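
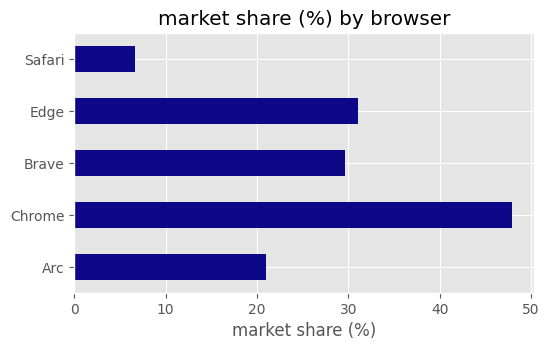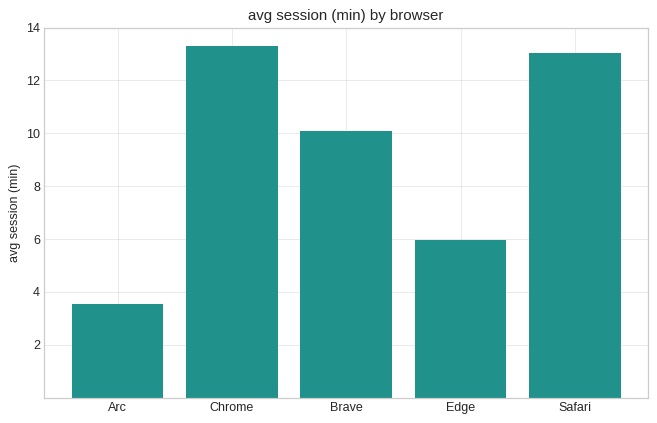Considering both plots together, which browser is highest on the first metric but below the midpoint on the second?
Chart 2 median avg session (min) ≈ 10; below-median browsers: Arc, Edge. Among those, Edge has the highest market share (%) (≈ 30).

Edge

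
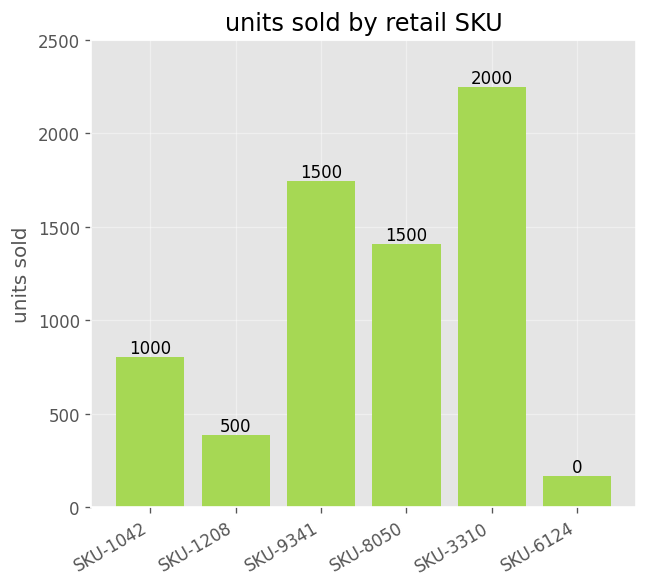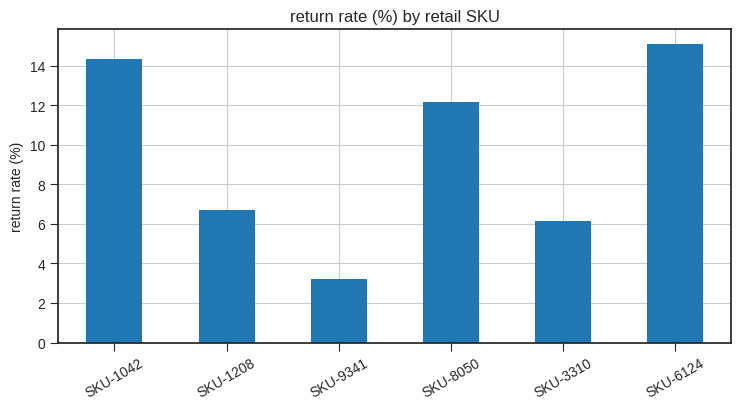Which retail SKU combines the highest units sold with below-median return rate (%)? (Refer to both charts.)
SKU-3310

Chart 2 median return rate (%) ≈ 10; below-median retail SKUs: SKU-1208, SKU-9341, SKU-3310. Among those, SKU-3310 has the highest units sold (≈ 2000).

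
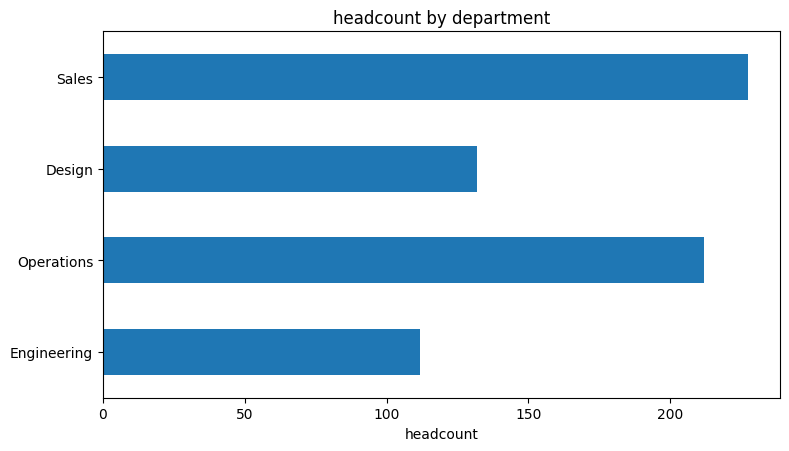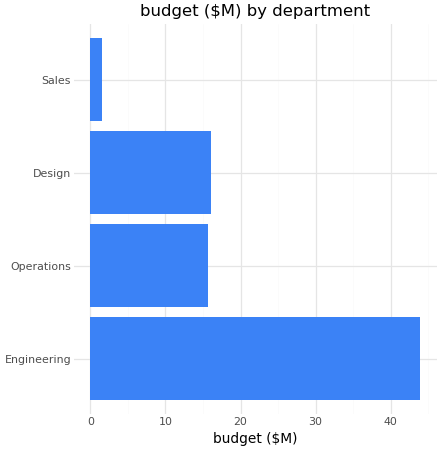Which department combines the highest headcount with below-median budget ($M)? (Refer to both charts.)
Sales

Chart 2 median budget ($M) ≈ 15; below-median departments: Operations, Sales. Among those, Sales has the highest headcount (≈ 225).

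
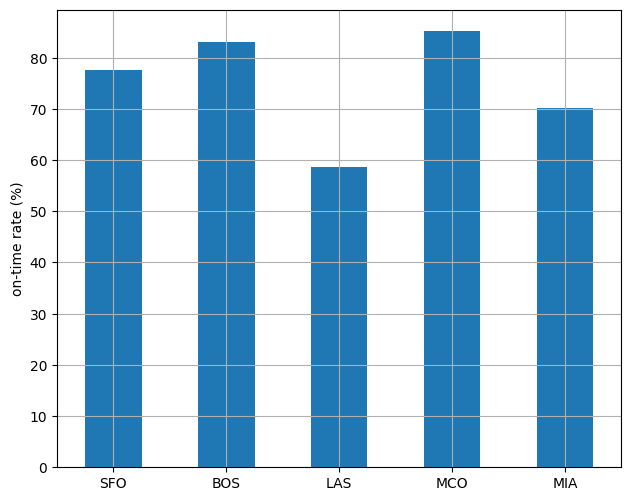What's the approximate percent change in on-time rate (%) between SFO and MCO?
≈ +12.5%

SFO ≈ 80, MCO ≈ 90; (90 − 80) / 80 ≈ +12.5%.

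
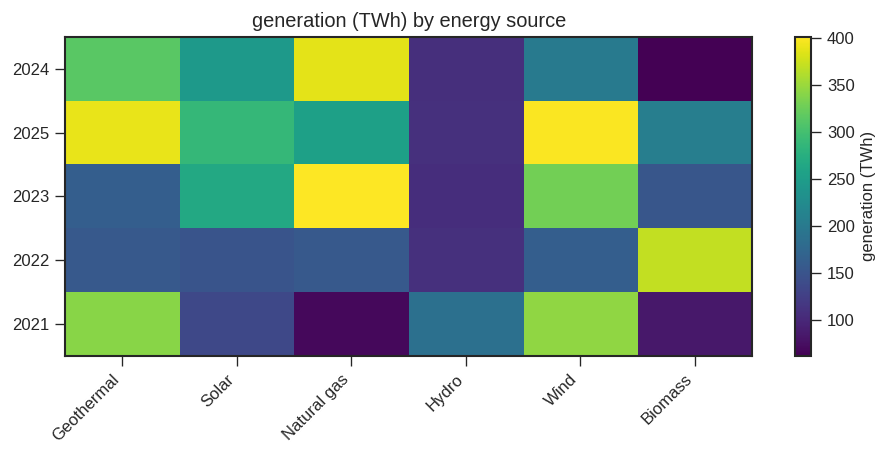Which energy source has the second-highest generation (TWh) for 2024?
Top 3 for 2024: Natural gas ≈ 400, Geothermal ≈ 300, Solar ≈ 250.

Geothermal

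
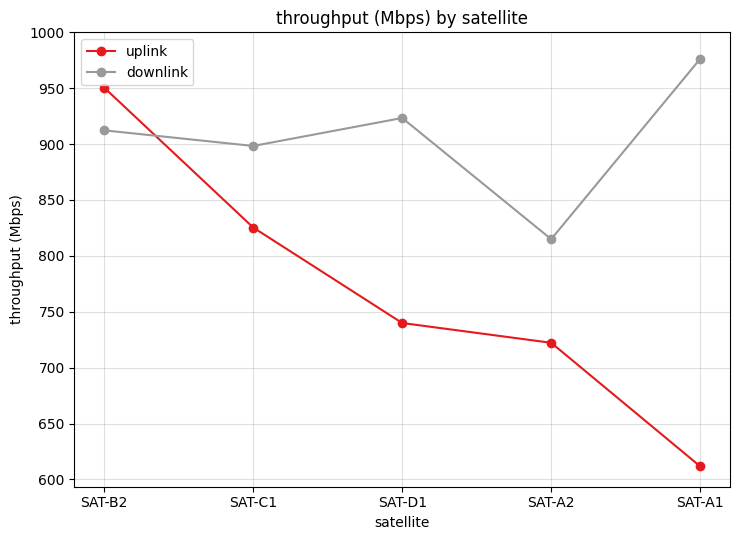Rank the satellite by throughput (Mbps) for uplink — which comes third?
SAT-D1

Top 4 for uplink: SAT-B2 ≈ 950, SAT-C1 ≈ 850, SAT-D1 ≈ 750, SAT-A2 ≈ 700.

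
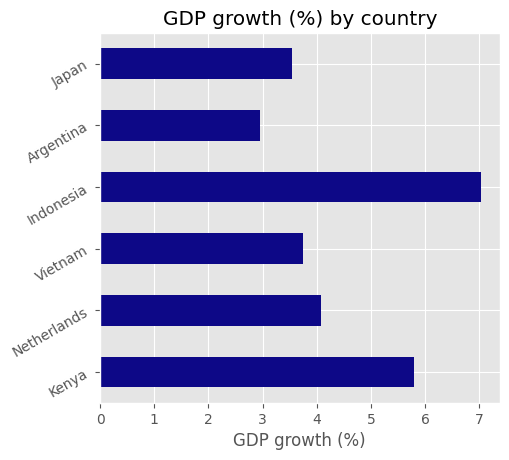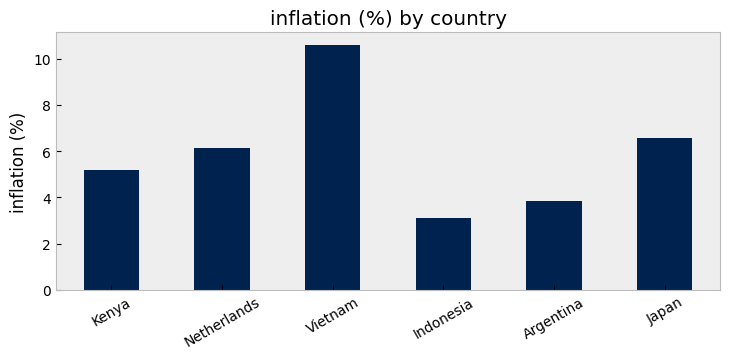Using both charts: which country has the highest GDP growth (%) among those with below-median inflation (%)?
Chart 2 median inflation (%) ≈ 6; below-median countries: Kenya, Indonesia, Argentina. Among those, Indonesia has the highest GDP growth (%) (≈ 7).

Indonesia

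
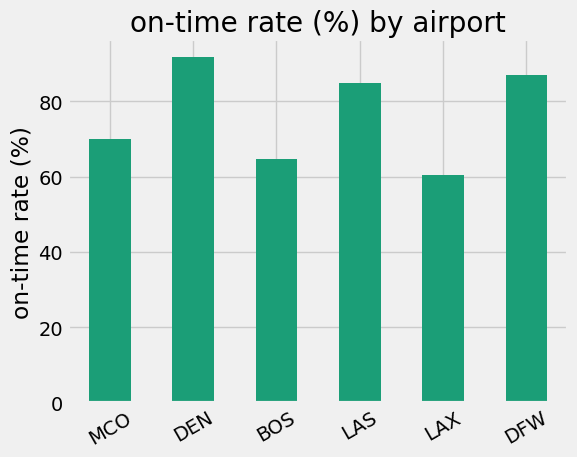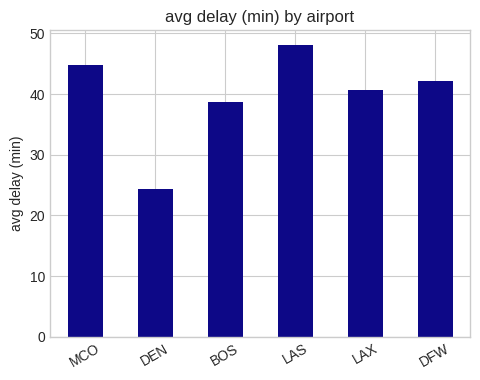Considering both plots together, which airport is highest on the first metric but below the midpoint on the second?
DEN

Chart 2 median avg delay (min) ≈ 40; below-median airports: DEN, BOS, LAX. Among those, DEN has the highest on-time rate (%) (≈ 90).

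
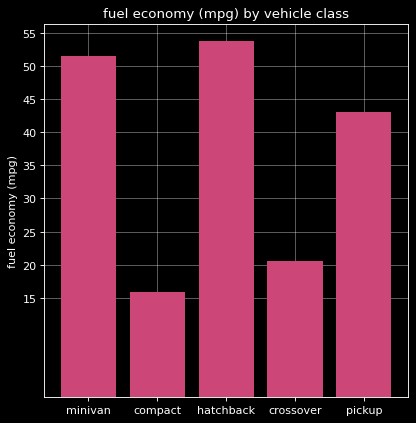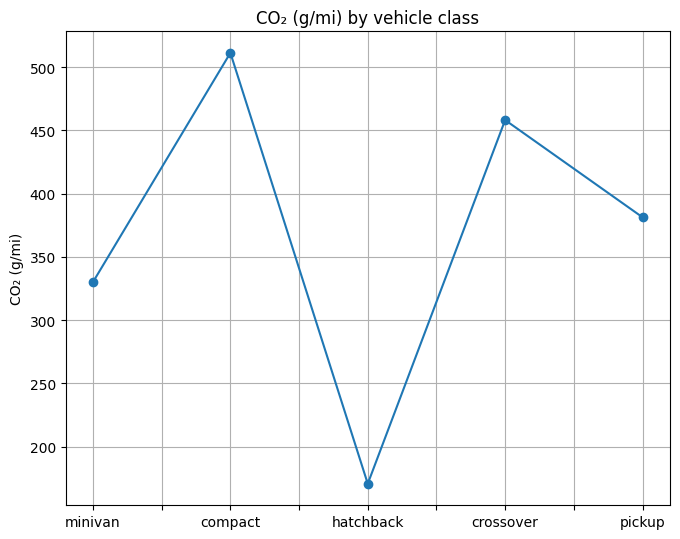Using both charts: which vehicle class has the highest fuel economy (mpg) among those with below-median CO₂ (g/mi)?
Chart 2 median CO₂ (g/mi) ≈ 400; below-median vehicle classes: minivan, hatchback. Among those, hatchback has the highest fuel economy (mpg) (≈ 55).

hatchback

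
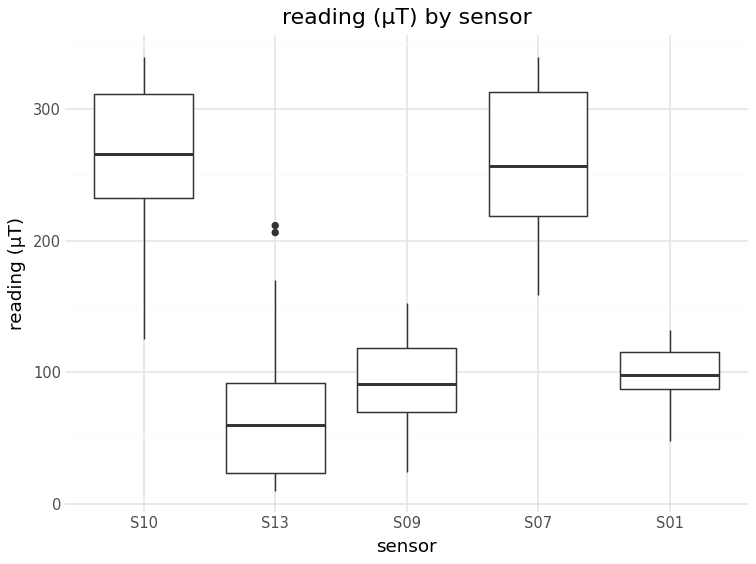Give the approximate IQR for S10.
Q3 ≈ 320, Q1 ≈ 240; IQR ≈ 80.

≈ 80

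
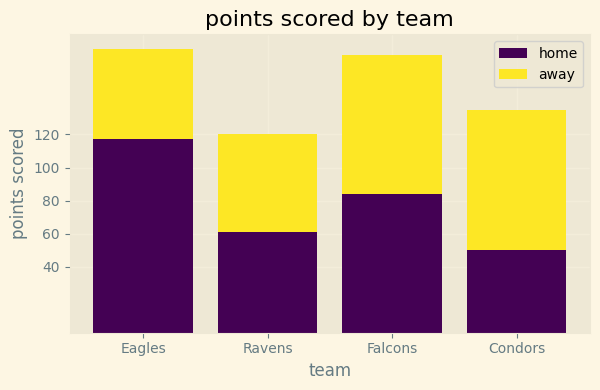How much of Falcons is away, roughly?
≈ 80

away top ≈ 160, bottom ≈ 80; segment ≈ 80.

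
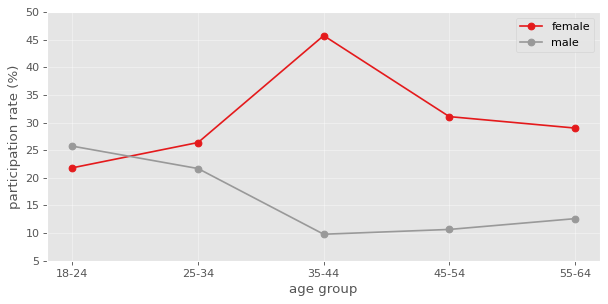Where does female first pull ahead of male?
25-34

18-24: female ≈ 20 vs male ≈ 25 (not yet); 25-34: female ≈ 25 vs male ≈ 20 (first crossover).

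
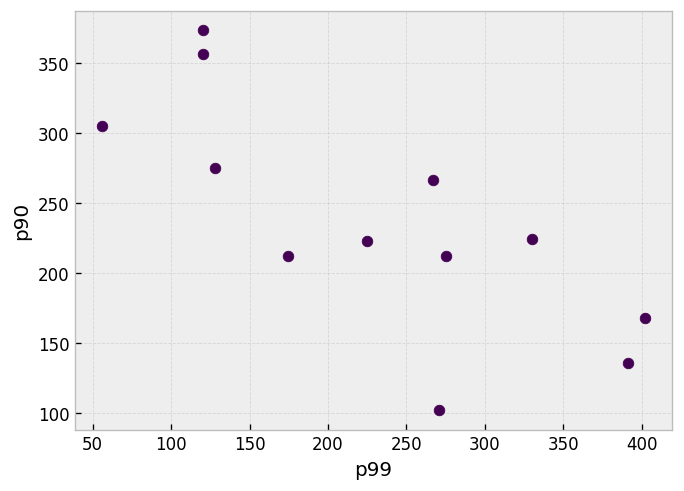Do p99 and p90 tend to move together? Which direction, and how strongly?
Points are negatively correlated; strong (|r| ≈ 0.8).

negative, strong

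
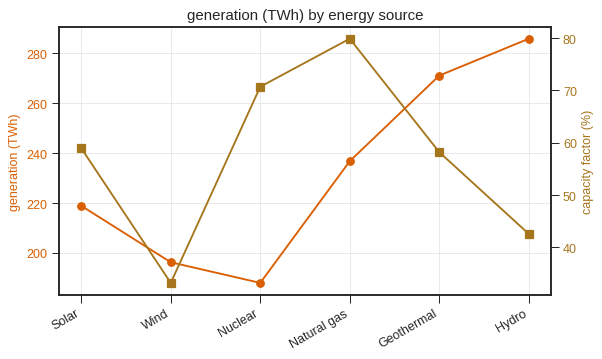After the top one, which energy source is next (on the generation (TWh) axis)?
Top 3 (on the generation (TWh) axis): Hydro ≈ 290, Geothermal ≈ 270, Natural gas ≈ 240.

Geothermal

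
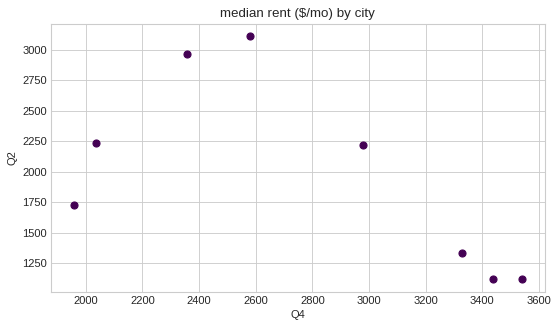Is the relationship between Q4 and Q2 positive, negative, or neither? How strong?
negative, moderate

Points are negatively correlated; moderate (|r| ≈ 0.6).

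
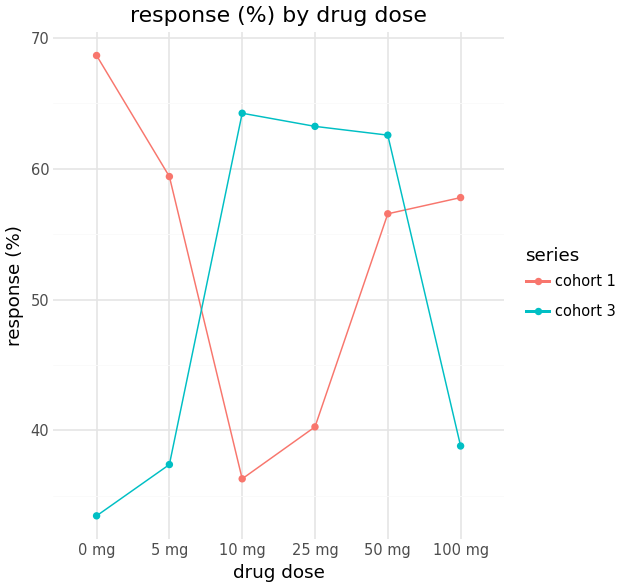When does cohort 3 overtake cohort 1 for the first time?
10 mg

5 mg: cohort 3 ≈ 35 vs cohort 1 ≈ 60 (not yet); 10 mg: cohort 3 ≈ 65 vs cohort 1 ≈ 35 (first crossover).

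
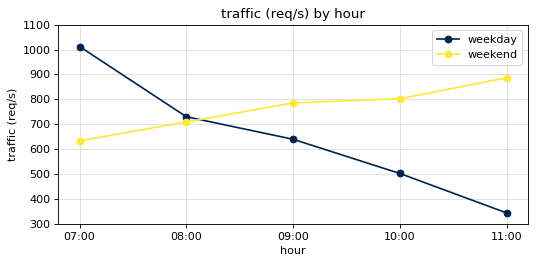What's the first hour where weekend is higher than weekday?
08:00: weekend ≈ 700 vs weekday ≈ 700 (not yet); 09:00: weekend ≈ 800 vs weekday ≈ 600 (first crossover).

09:00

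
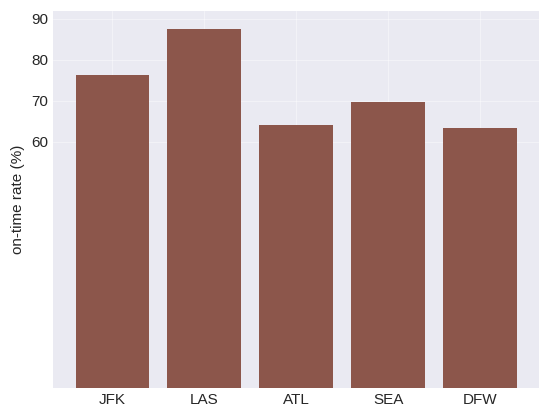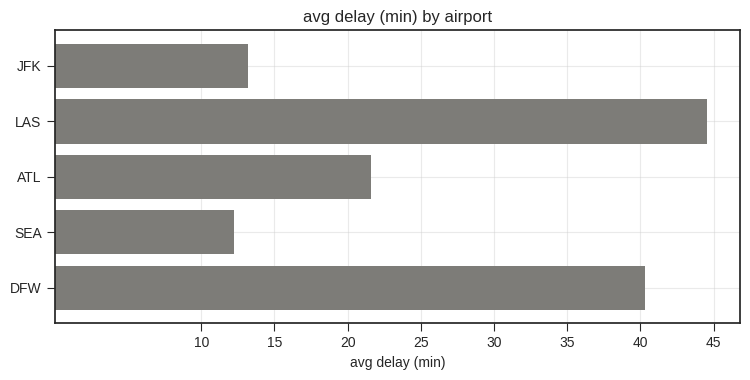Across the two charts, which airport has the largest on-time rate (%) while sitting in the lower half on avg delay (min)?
Chart 2 median avg delay (min) ≈ 20; below-median airports: JFK, SEA. Among those, JFK has the highest on-time rate (%) (≈ 80).

JFK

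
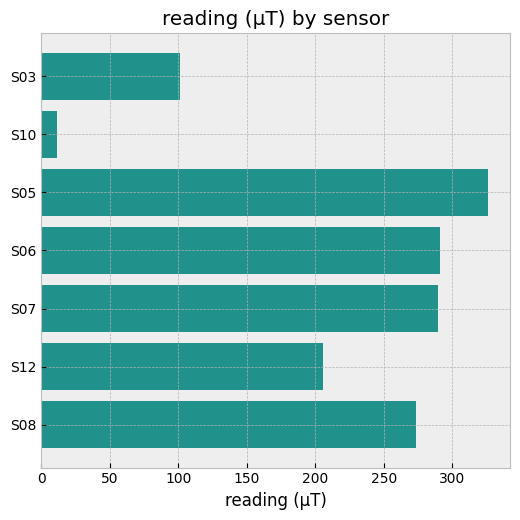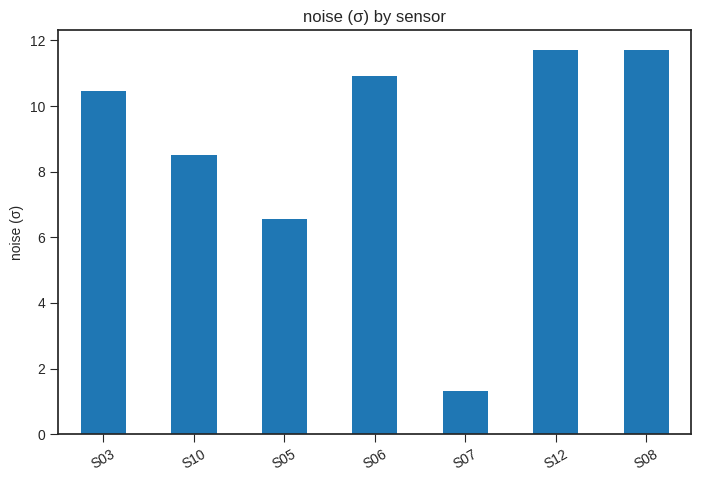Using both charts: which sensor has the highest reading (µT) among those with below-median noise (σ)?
Chart 2 median noise (σ) ≈ 10; below-median sensors: S10, S05, S07. Among those, S05 has the highest reading (µT) (≈ 350).

S05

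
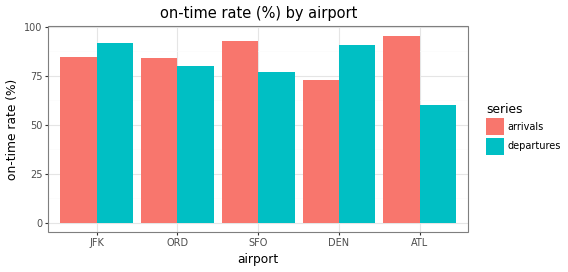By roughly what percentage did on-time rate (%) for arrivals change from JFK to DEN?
JFK ≈ 80, DEN ≈ 70; (70 − 80) / 80 ≈ -12.5%.

≈ -12.5%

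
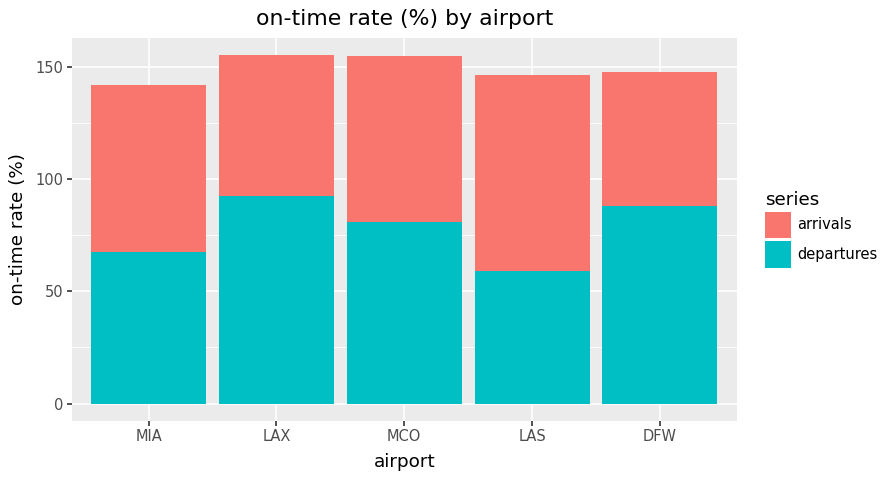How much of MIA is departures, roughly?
departures top ≈ 60, bottom ≈ 0; segment ≈ 60.

≈ 60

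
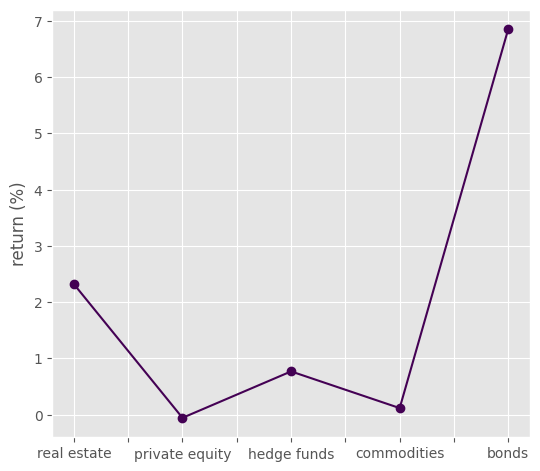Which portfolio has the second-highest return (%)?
real estate

Top 3: bonds ≈ 7, real estate ≈ 2, hedge funds ≈ 1.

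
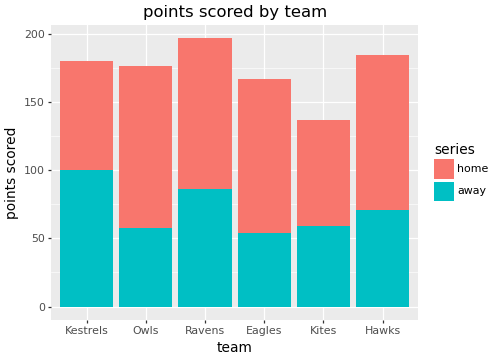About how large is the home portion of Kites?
home top ≈ 140, bottom ≈ 60; segment ≈ 80.

≈ 80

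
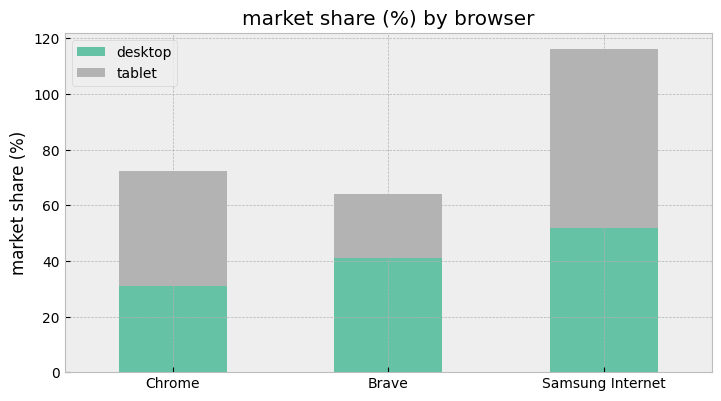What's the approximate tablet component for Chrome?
≈ 40

tablet top ≈ 70, bottom ≈ 30; segment ≈ 40.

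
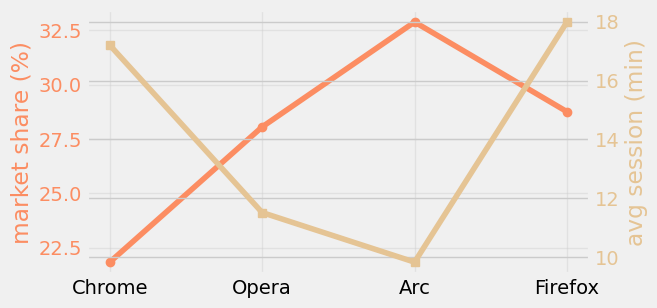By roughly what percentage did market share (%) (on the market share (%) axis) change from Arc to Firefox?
Arc ≈ 33, Firefox ≈ 29; (29 − 33) / 33 ≈ -12.1%.

≈ -12.1%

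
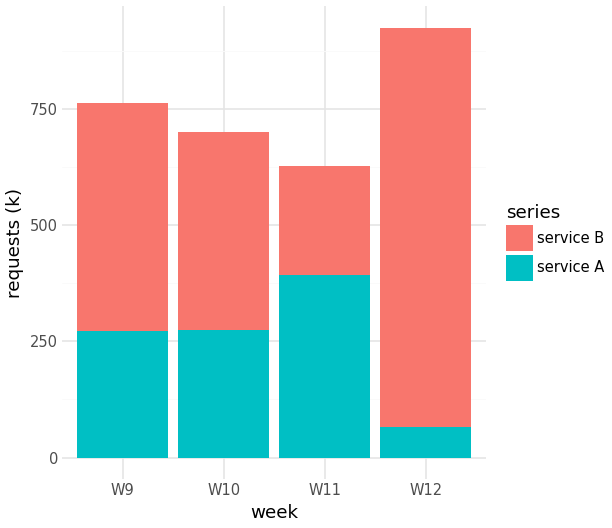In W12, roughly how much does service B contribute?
≈ 800

service B top ≈ 900, bottom ≈ 100; segment ≈ 800.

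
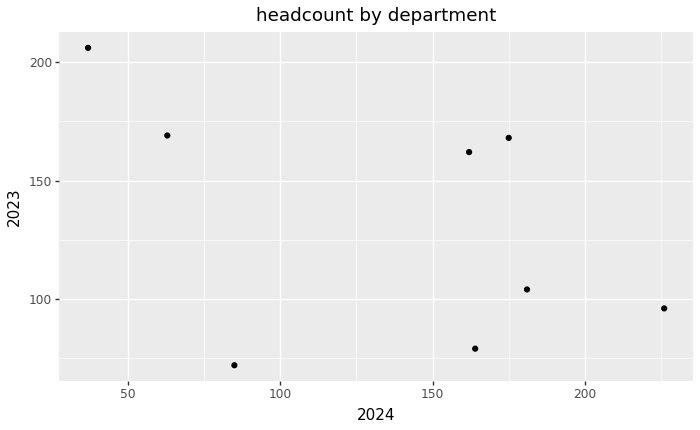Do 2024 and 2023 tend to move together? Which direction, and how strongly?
Points are negatively correlated; moderate (|r| ≈ 0.5).

negative, moderate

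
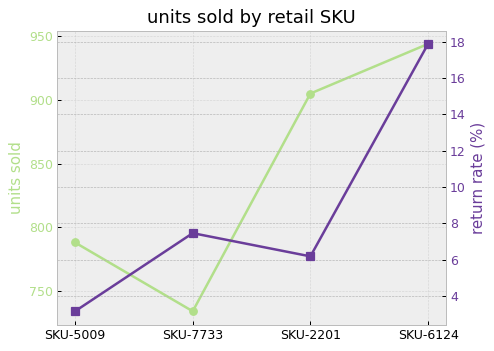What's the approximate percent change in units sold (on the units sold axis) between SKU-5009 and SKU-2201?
≈ +15.4%

SKU-5009 ≈ 780, SKU-2201 ≈ 900; (900 − 780) / 780 ≈ +15.4%.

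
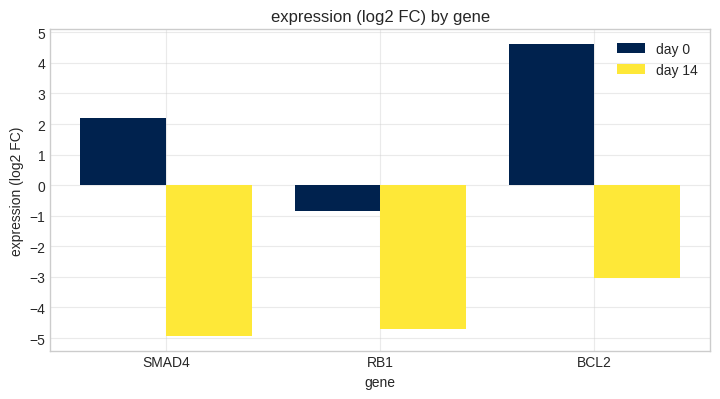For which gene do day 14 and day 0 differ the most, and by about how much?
BCL2: day 14 ≈ -3, day 0 ≈ 5 → gap ≈ 8. Next-largest (SMAD4) is only ≈ 7.

BCL2, ≈ 8 log2 FC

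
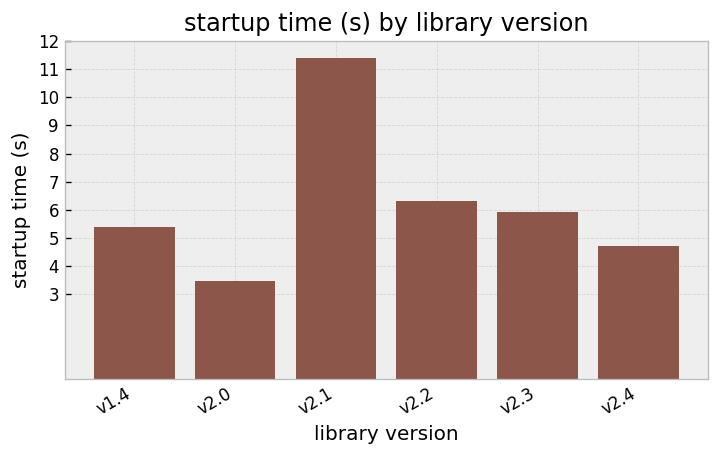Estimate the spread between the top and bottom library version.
≈ 8

Max v2.1 ≈ 11, min v2.0 ≈ 3; range ≈ 8.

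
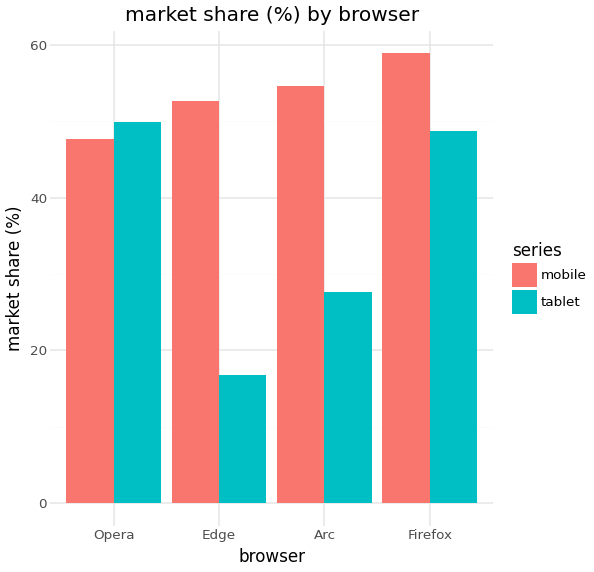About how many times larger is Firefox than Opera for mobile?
≈ 1.2×

Firefox ≈ 60, Opera ≈ 50; 60/50 ≈ 1.2.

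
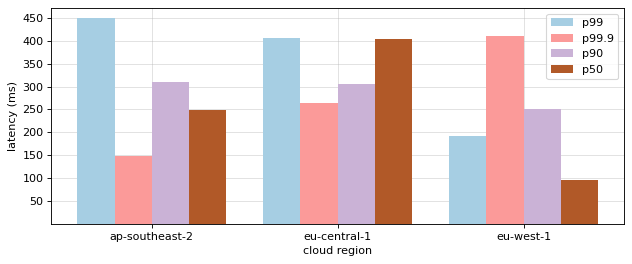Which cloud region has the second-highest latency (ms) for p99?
Top 3 for p99: ap-southeast-2 ≈ 450, eu-central-1 ≈ 400, eu-west-1 ≈ 200.

eu-central-1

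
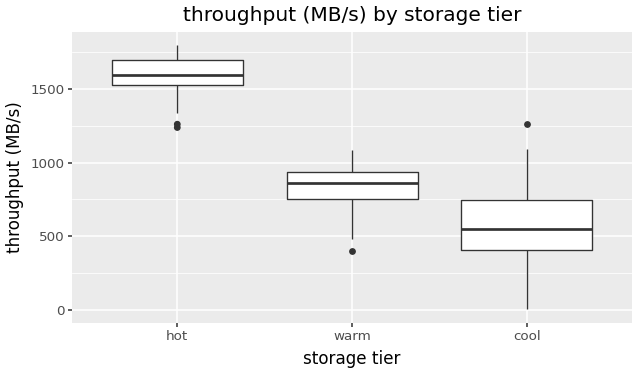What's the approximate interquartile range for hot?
≈ 200

Q3 ≈ 1700, Q1 ≈ 1500; IQR ≈ 200.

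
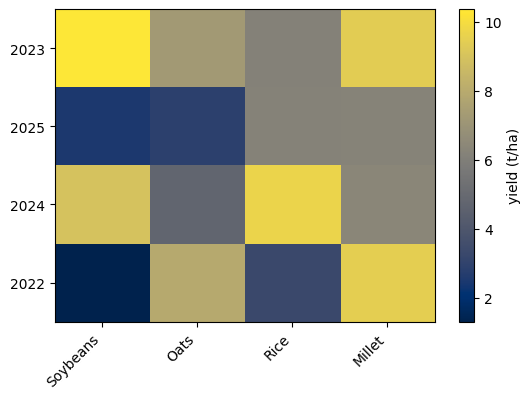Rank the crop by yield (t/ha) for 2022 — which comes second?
Oats

Top 3 for 2022: Millet ≈ 9, Oats ≈ 8, Rice ≈ 3.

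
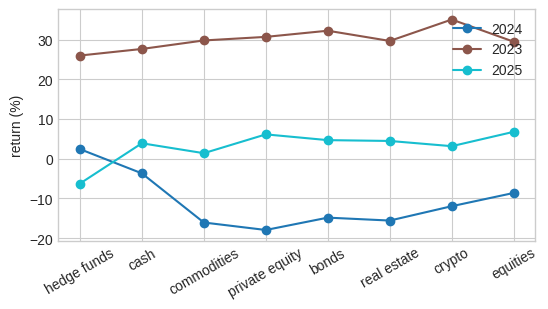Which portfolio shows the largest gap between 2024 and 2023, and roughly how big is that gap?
private equity, ≈ 50 %

private equity: 2024 ≈ -20, 2023 ≈ 30 → gap ≈ 50. Next-largest (bonds) is only ≈ 45.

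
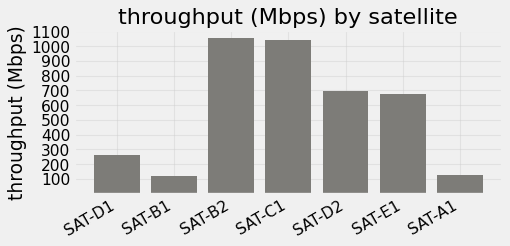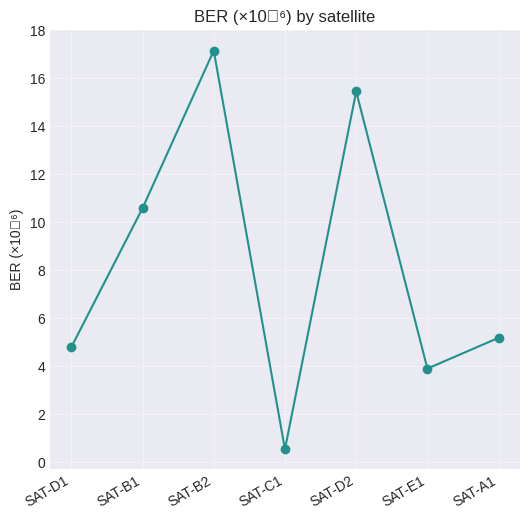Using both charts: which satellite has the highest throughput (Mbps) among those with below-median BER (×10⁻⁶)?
Chart 2 median BER (×10⁻⁶) ≈ 6; below-median satellites: SAT-D1, SAT-C1, SAT-E1. Among those, SAT-C1 has the highest throughput (Mbps) (≈ 1000).

SAT-C1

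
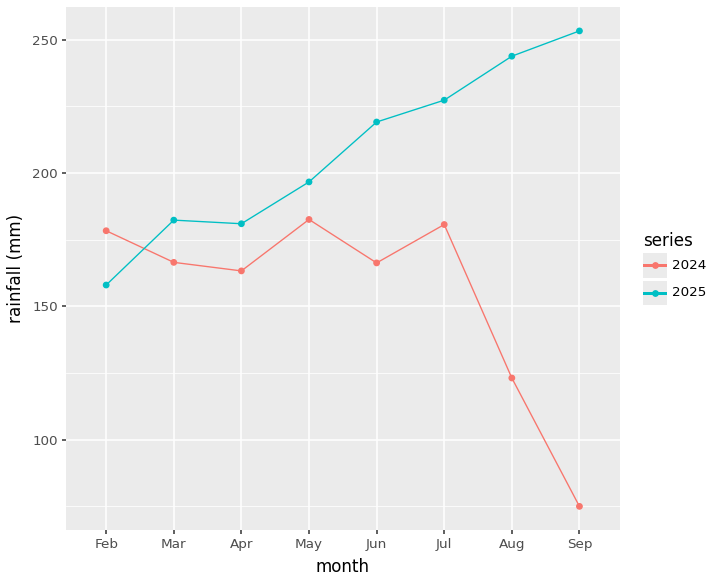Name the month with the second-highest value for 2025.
Top 3 for 2025: Sep ≈ 260, Aug ≈ 240, Jul ≈ 220.

Aug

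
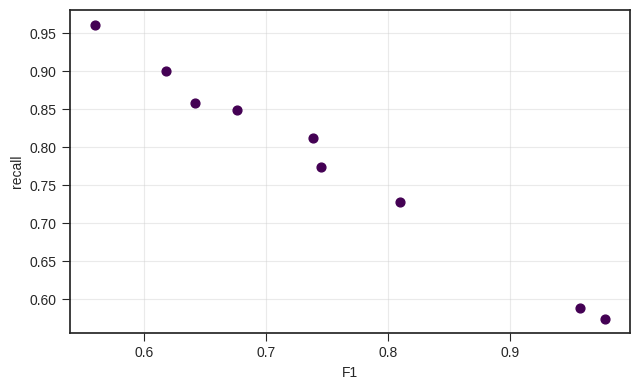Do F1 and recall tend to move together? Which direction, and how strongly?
negative, strong

Points are negatively correlated; strong (|r| ≈ 1.0).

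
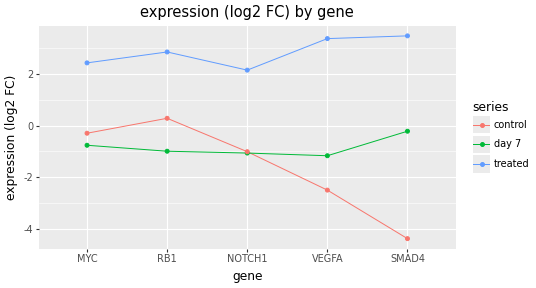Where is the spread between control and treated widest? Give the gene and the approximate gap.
SMAD4: control ≈ -4, treated ≈ 3 → gap ≈ 7. Next-largest (VEGFA) is only ≈ 5.

SMAD4, ≈ 7 log2 FC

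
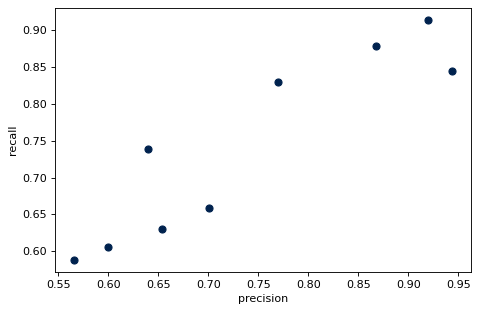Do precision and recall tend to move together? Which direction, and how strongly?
Points are positively correlated; strong (|r| ≈ 0.9).

positive, strong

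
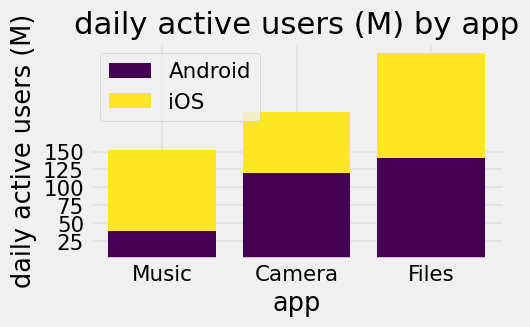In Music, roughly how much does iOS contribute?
≈ 100

iOS top ≈ 150, bottom ≈ 50; segment ≈ 100.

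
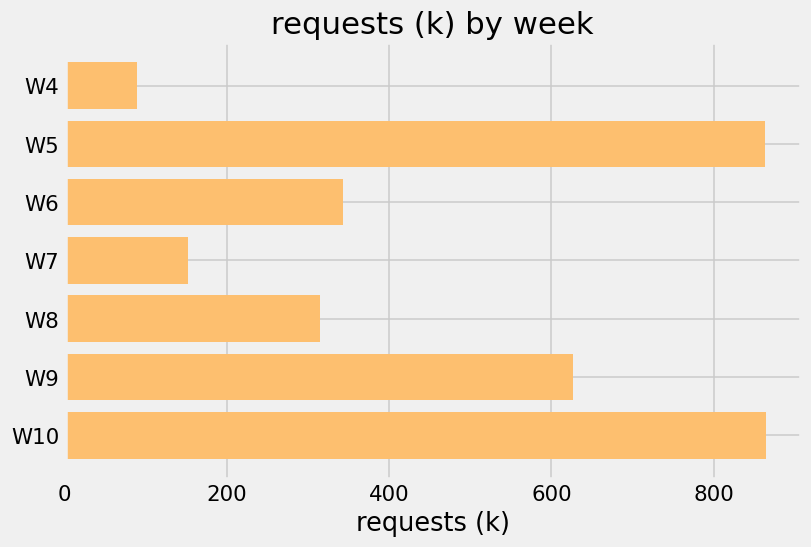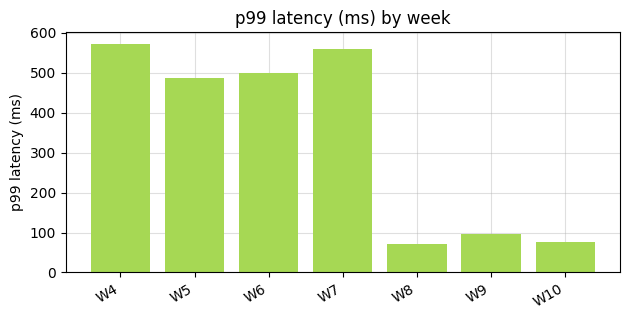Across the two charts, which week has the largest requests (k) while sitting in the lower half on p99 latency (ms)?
W10

Chart 2 median p99 latency (ms) ≈ 500; below-median weeks: W8, W9, W10. Among those, W10 has the highest requests (k) (≈ 900).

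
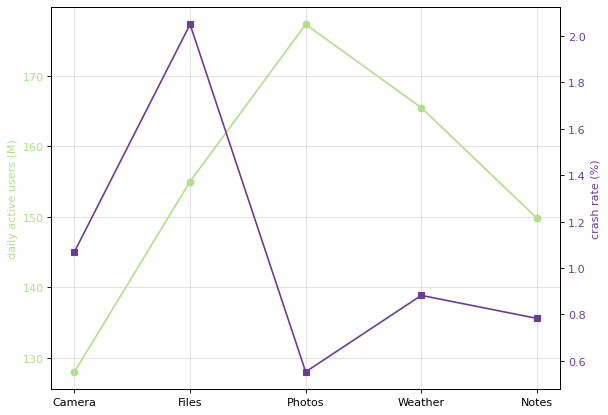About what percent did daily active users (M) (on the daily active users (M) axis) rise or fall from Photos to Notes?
Photos ≈ 175, Notes ≈ 150; (150 − 175) / 175 ≈ -14.3%.

≈ -14.3%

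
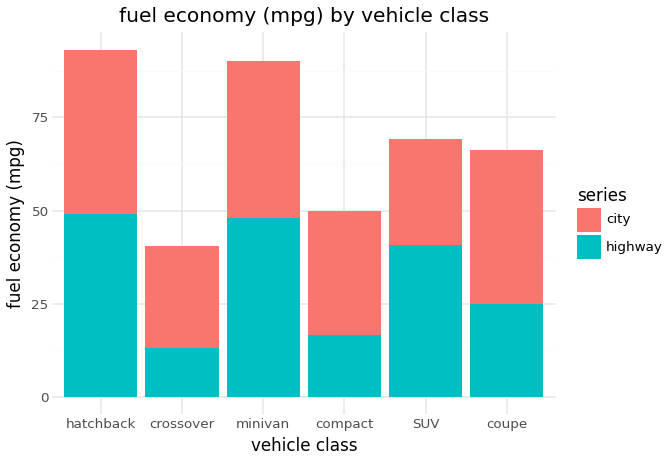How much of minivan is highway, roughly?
≈ 50

highway top ≈ 50, bottom ≈ 0; segment ≈ 50.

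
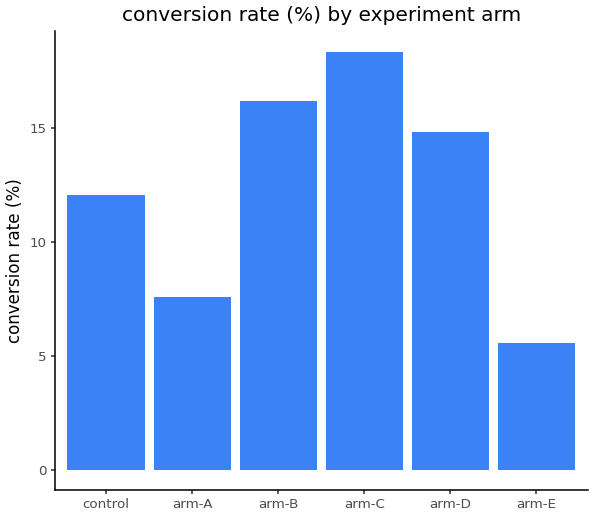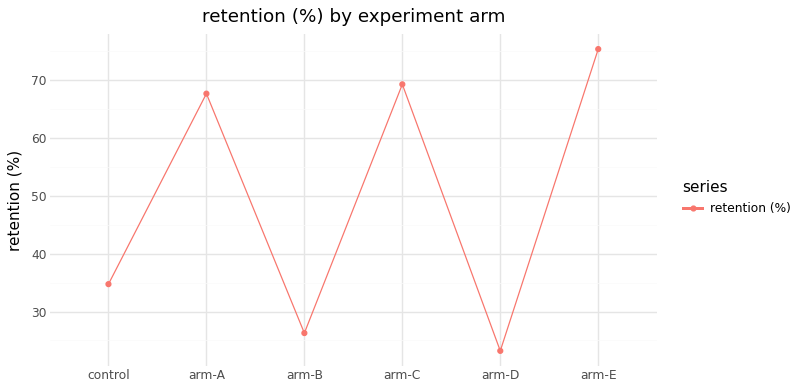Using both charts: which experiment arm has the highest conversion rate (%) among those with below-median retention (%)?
arm-B

Chart 2 median retention (%) ≈ 50; below-median experiment arms: control, arm-B, arm-D. Among those, arm-B has the highest conversion rate (%) (≈ 16).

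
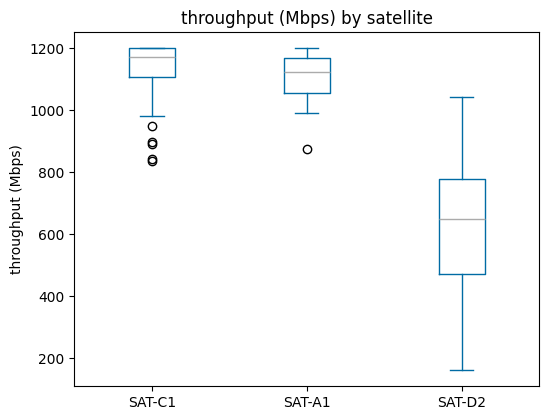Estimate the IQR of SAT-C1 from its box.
≈ 100

Q3 ≈ 1200, Q1 ≈ 1100; IQR ≈ 100.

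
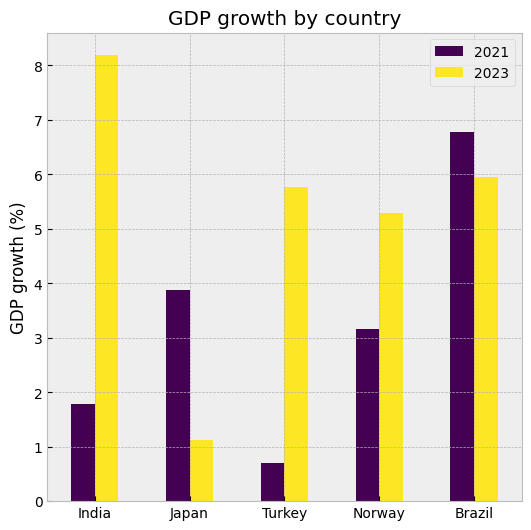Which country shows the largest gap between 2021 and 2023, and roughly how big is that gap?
India, ≈ 6 %

India: 2021 ≈ 2, 2023 ≈ 8 → gap ≈ 6. Next-largest (Turkey) is only ≈ 5.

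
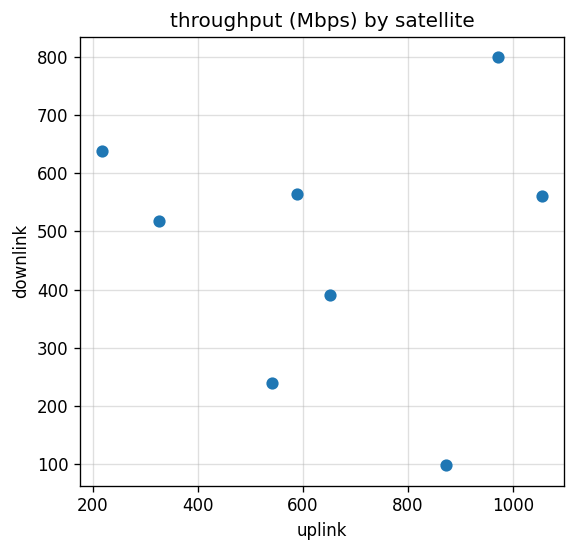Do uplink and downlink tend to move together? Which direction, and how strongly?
Points are roughly uncorrelated; weak (|r| ≈ 0.0).

no clear correlation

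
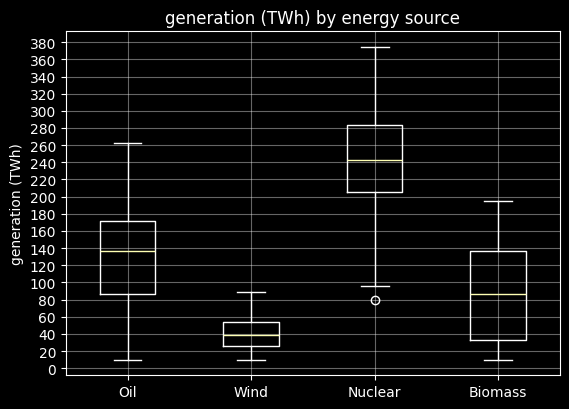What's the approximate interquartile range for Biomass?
Q3 ≈ 140, Q1 ≈ 40; IQR ≈ 100.

≈ 100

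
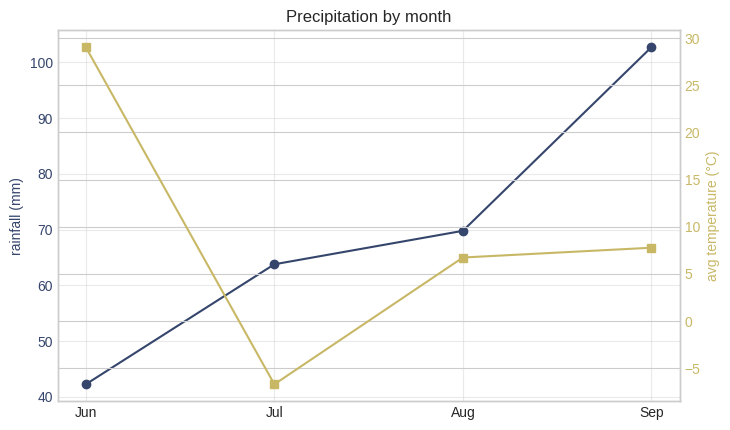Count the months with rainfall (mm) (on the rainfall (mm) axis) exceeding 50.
3

Above 50: Jul, Aug, Sep.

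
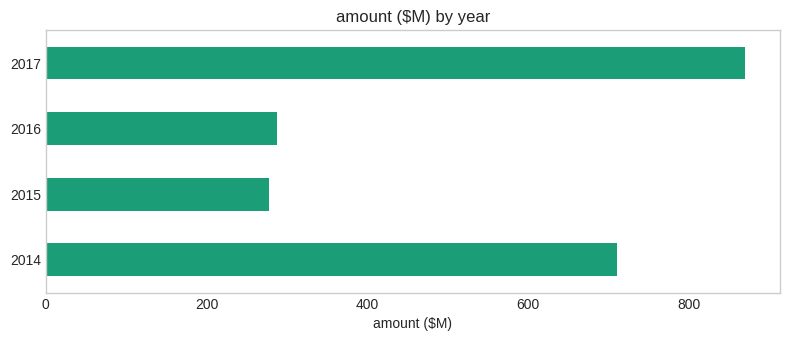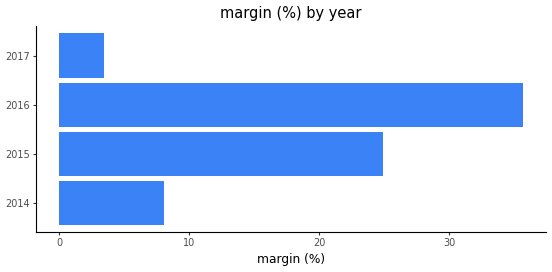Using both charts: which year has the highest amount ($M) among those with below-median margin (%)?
Chart 2 median margin (%) ≈ 15; below-median years: 2014, 2017. Among those, 2017 has the highest amount ($M) (≈ 900).

2017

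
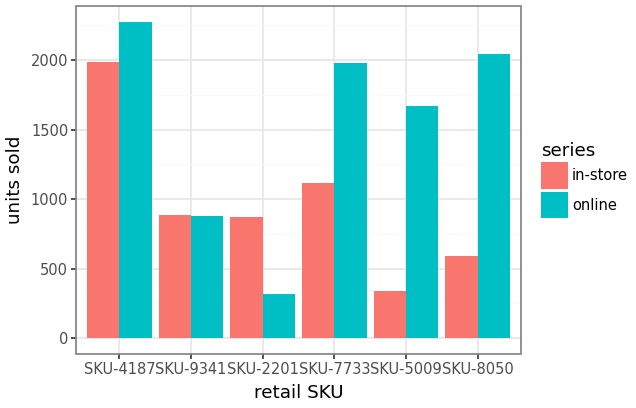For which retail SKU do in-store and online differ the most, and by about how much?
SKU-8050, ≈ 1400

SKU-8050: in-store ≈ 600, online ≈ 2000 → gap ≈ 1400. Next-largest (SKU-5009) is only ≈ 1200.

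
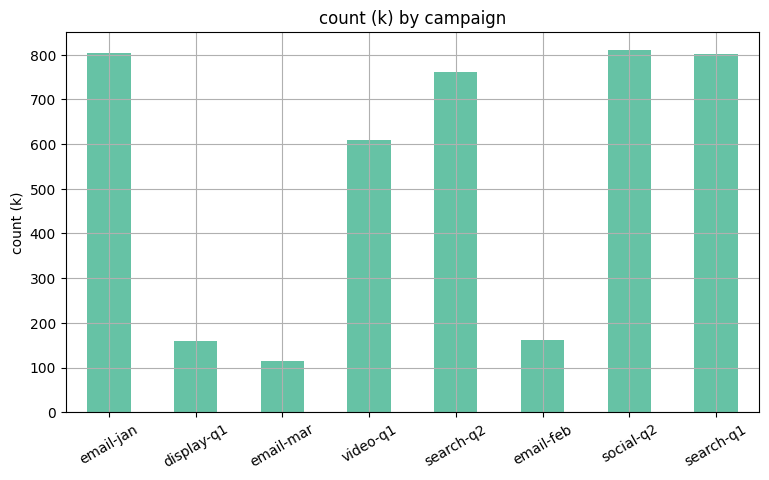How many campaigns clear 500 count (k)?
Above 500: email-jan, video-q1, search-q2, social-q2, search-q1.

5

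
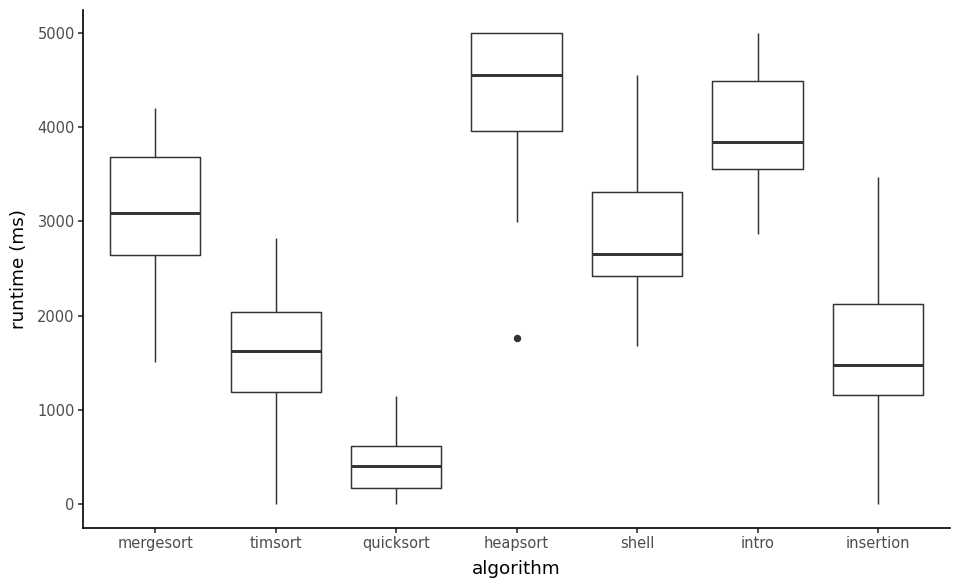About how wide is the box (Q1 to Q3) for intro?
≈ 1000

Q3 ≈ 4500, Q1 ≈ 3500; IQR ≈ 1000.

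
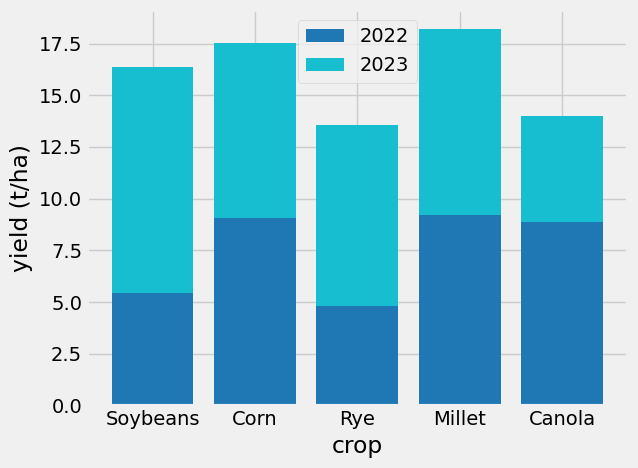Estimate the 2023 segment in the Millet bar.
2023 top ≈ 18, bottom ≈ 10; segment ≈ 8.

≈ 8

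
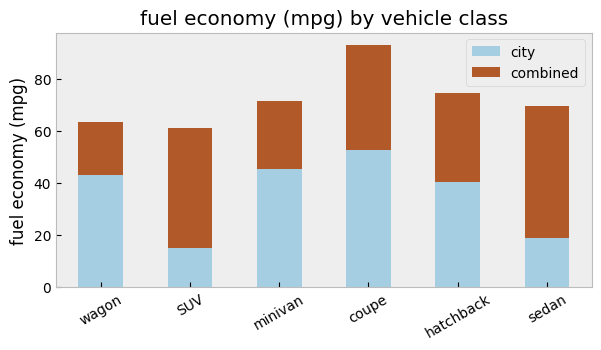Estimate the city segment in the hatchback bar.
city top ≈ 40, bottom ≈ 0; segment ≈ 40.

≈ 40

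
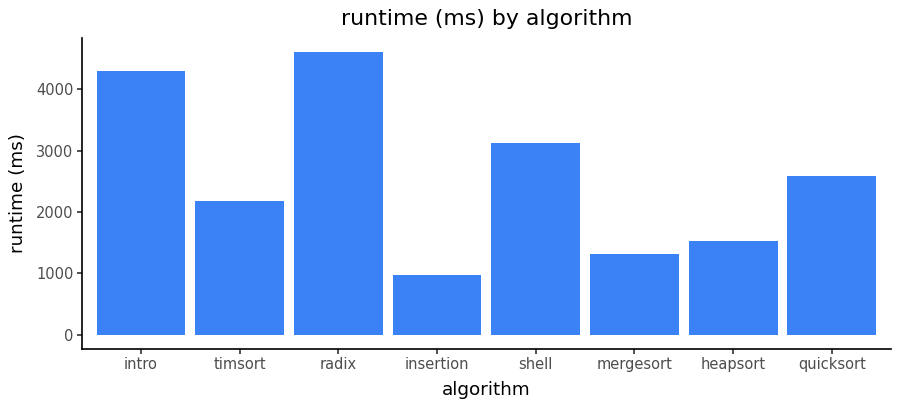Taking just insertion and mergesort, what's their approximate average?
(1000 + 1500) / 2 ≈ 1250.

≈ 1250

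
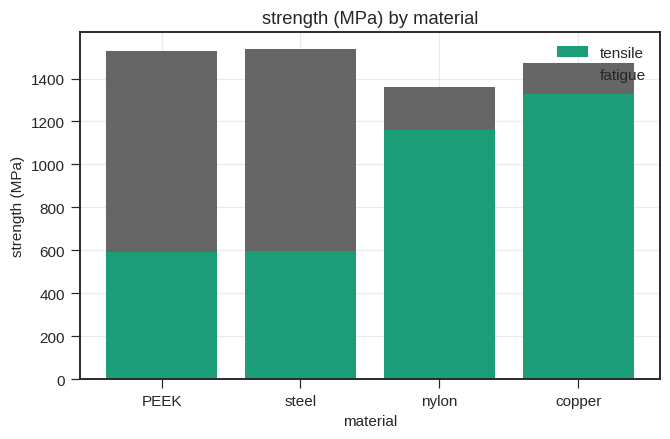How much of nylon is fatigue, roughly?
fatigue top ≈ 1400, bottom ≈ 1200; segment ≈ 200.

≈ 200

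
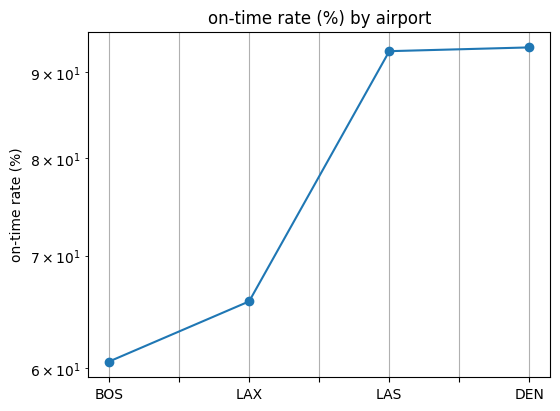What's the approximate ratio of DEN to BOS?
DEN ≈ 95, BOS ≈ 60; 95/60 ≈ 1.58.

≈ 1.58×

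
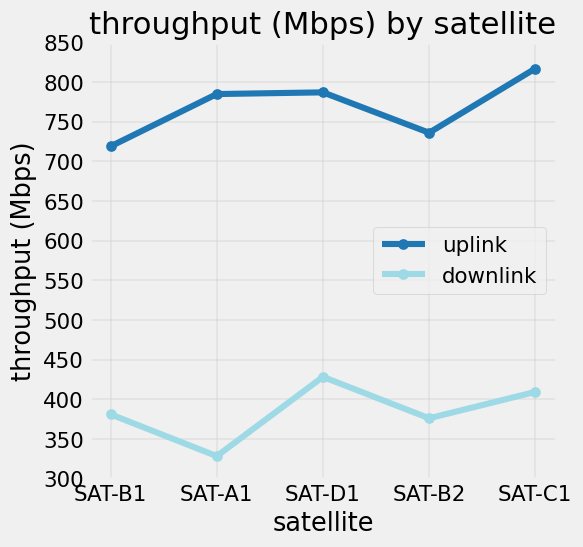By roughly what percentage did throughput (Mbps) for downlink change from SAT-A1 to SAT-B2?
SAT-A1 ≈ 350, SAT-B2 ≈ 400; (400 − 350) / 350 ≈ +14.3%.

≈ +14.3%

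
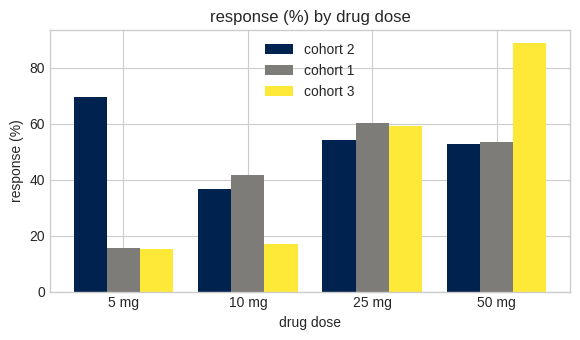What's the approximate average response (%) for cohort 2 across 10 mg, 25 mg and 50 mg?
≈ 47

(40 + 50 + 50) / 3 ≈ 47.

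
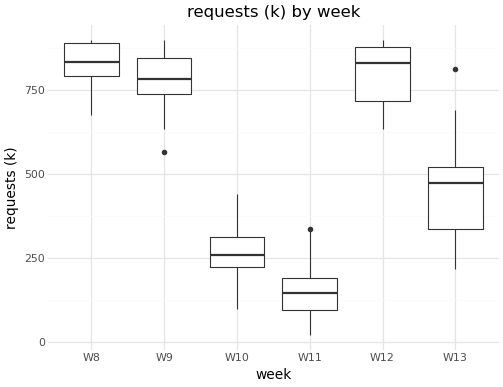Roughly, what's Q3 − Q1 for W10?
≈ 100

Q3 ≈ 300, Q1 ≈ 200; IQR ≈ 100.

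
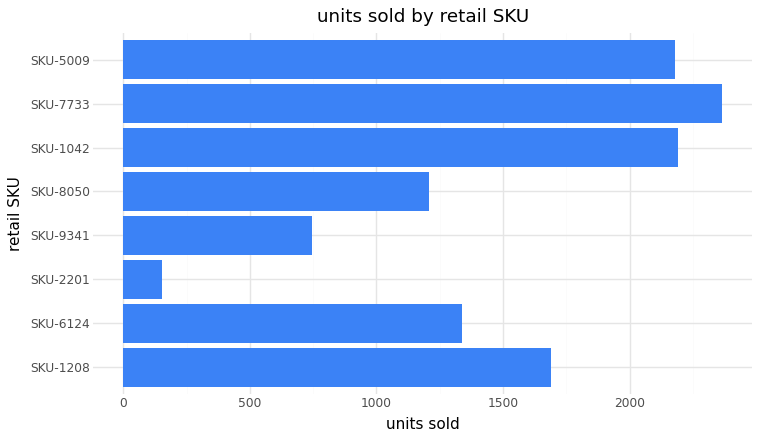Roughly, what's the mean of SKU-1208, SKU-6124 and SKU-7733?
≈ 1800

(1600 + 1400 + 2400) / 3 ≈ 1800.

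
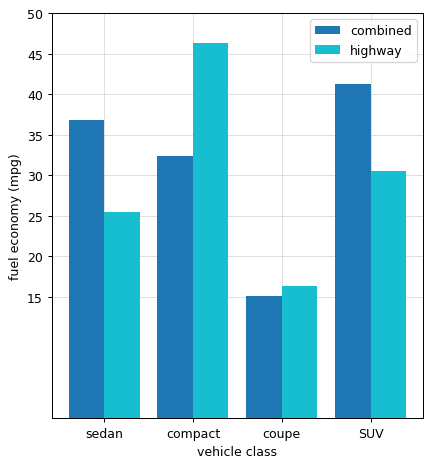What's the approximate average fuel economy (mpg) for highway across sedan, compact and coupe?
(25 + 45 + 15) / 3 ≈ 28.

≈ 28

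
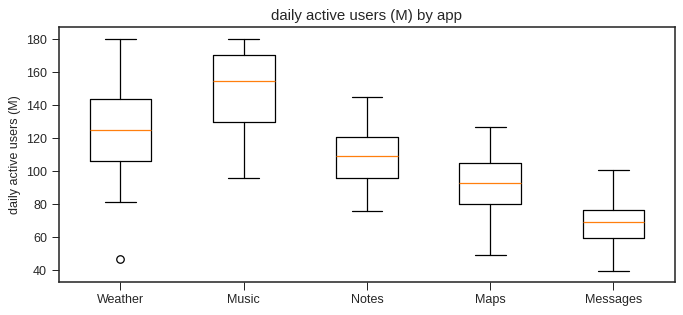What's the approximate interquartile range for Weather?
≈ 30

Q3 ≈ 140, Q1 ≈ 110; IQR ≈ 30.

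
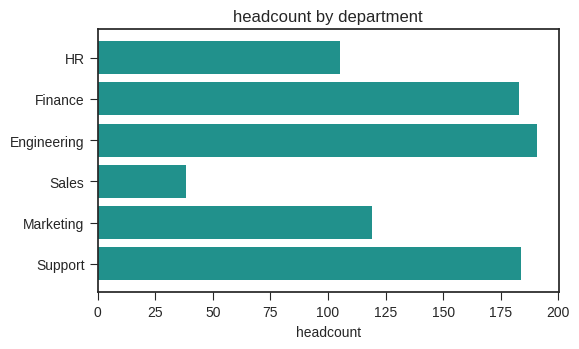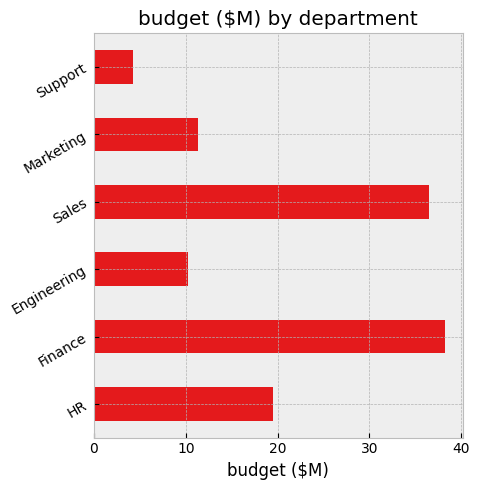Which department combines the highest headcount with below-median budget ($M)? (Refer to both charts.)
Engineering

Chart 2 median budget ($M) ≈ 15; below-median departments: Engineering, Marketing, Support. Among those, Engineering has the highest headcount (≈ 200).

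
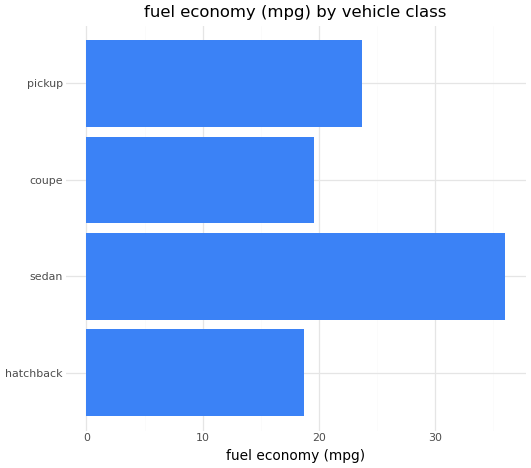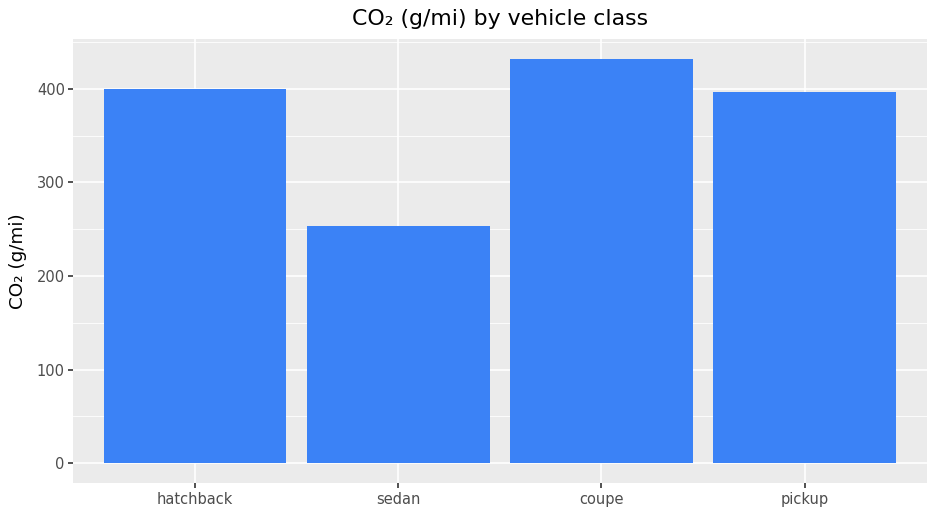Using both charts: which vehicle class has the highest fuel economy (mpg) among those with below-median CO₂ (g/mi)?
Chart 2 median CO₂ (g/mi) ≈ 400; below-median vehicle classes: sedan, pickup. Among those, sedan has the highest fuel economy (mpg) (≈ 35).

sedan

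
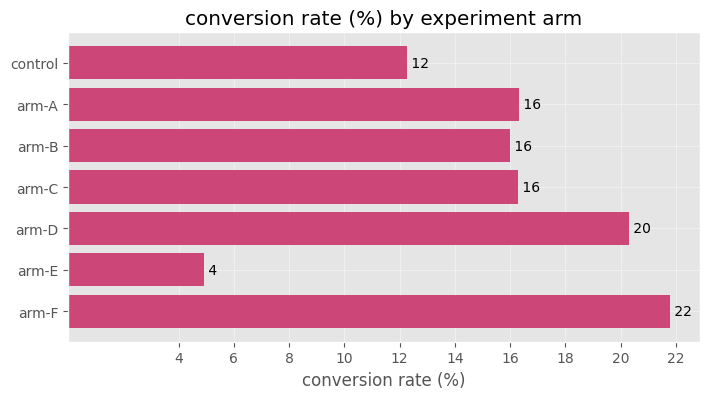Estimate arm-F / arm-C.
≈ 1.38×

arm-F ≈ 22, arm-C ≈ 16; 22/16 ≈ 1.38.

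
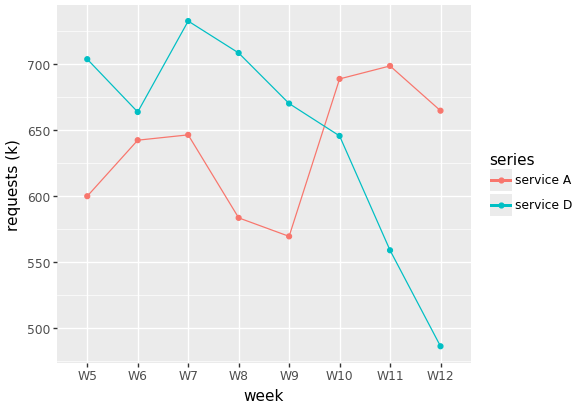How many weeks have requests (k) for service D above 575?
Above 575: W5, W6, W7, W8, W9, W10.

6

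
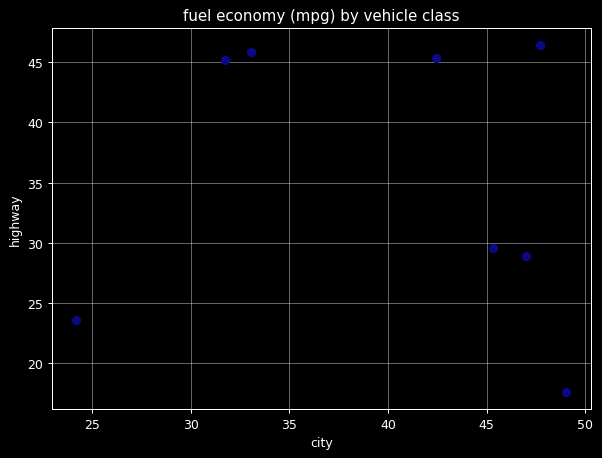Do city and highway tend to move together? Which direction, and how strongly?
no clear correlation

Points are roughly uncorrelated; weak (|r| ≈ 0.1).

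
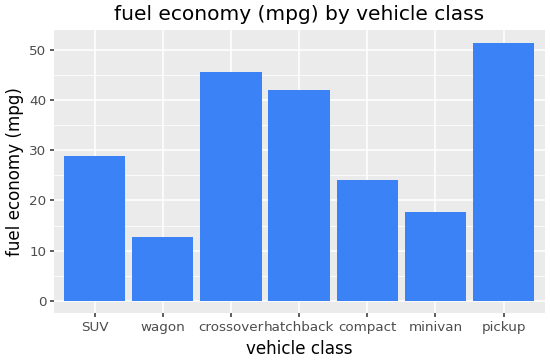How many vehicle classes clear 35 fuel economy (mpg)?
3

Above 35: crossover, hatchback, pickup.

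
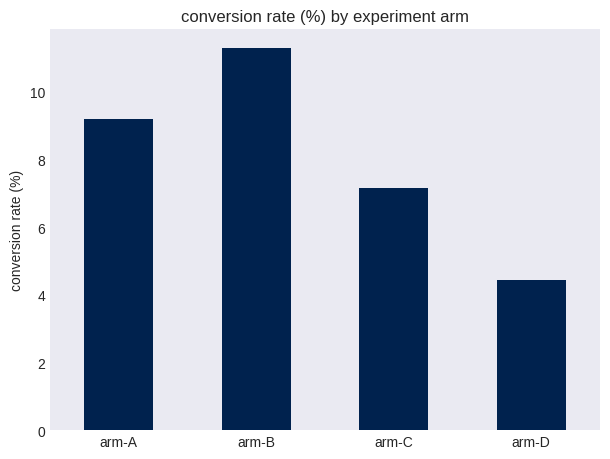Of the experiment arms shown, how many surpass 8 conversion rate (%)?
Above 8: arm-A, arm-B.

2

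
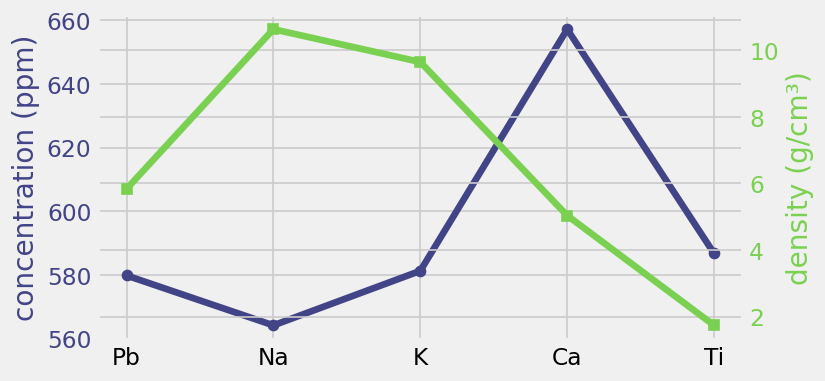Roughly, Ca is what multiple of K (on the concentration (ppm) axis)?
≈ 1.14×

Ca ≈ 660, K ≈ 580; 660/580 ≈ 1.14.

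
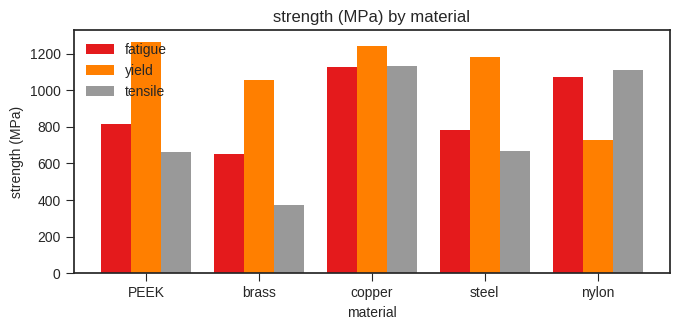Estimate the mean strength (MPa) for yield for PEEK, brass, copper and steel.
(1200 + 1000 + 1200 + 1200) / 4 ≈ 1150.

≈ 1150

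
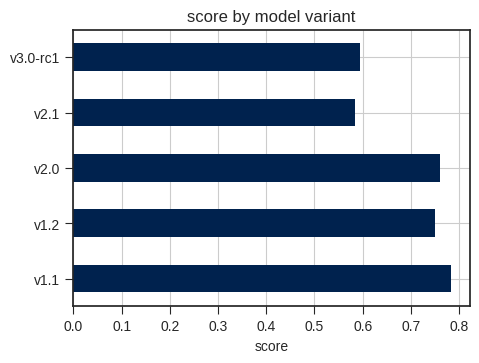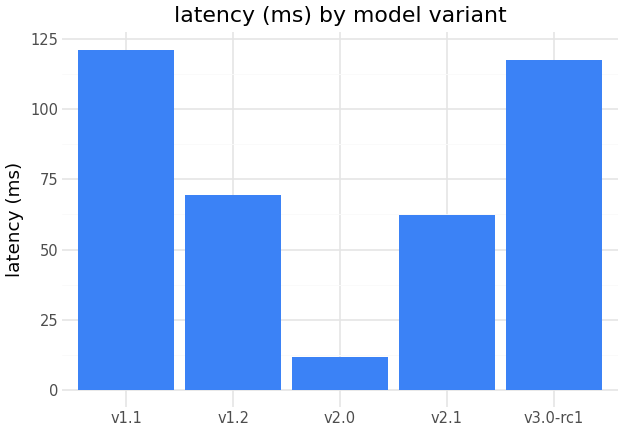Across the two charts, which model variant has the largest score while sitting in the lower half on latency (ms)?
Chart 2 median latency (ms) ≈ 60; below-median model variants: v2.0, v2.1. Among those, v2.0 has the highest score (≈ 0.8).

v2.0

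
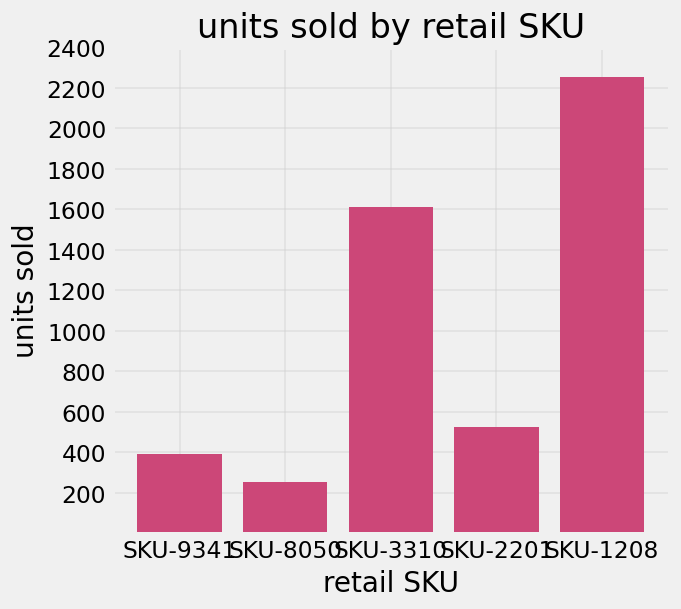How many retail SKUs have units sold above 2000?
Above 2000: SKU-1208.

1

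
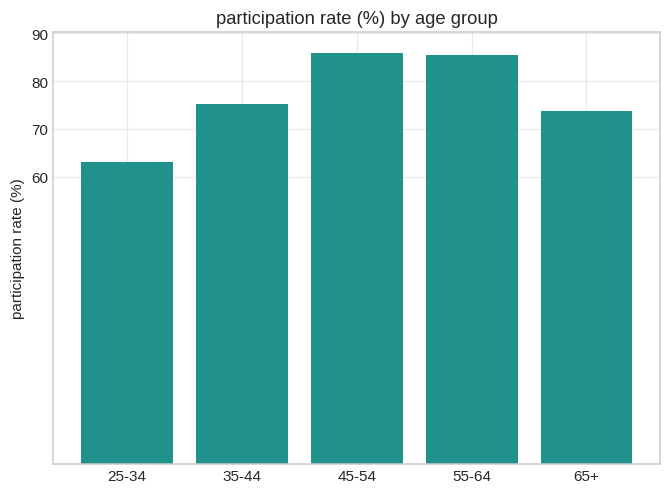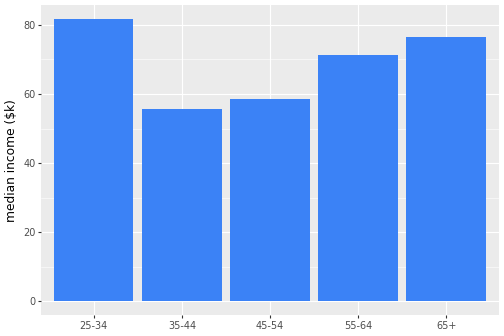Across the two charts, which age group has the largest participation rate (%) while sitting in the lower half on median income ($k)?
Chart 2 median median income ($k) ≈ 70; below-median age groups: 35-44, 45-54. Among those, 45-54 has the highest participation rate (%) (≈ 90).

45-54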